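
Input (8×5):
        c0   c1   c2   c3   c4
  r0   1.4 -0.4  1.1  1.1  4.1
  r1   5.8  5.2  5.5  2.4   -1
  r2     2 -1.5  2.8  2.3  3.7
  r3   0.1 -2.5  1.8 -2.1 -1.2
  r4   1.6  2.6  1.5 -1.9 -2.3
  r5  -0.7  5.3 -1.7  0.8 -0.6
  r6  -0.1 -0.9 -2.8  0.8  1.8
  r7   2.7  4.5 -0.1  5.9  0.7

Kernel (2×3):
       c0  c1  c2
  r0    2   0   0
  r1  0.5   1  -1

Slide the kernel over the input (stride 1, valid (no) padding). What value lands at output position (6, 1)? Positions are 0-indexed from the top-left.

The receptive field on the input at this output position is [-0.9 -2.8 0.8 / 4.5 -0.1 5.9]. Elementwise product with the kernel and sum: -0.9·2 + 4.5·0.5 + -0.1·1 + 5.9·-1.

-5.55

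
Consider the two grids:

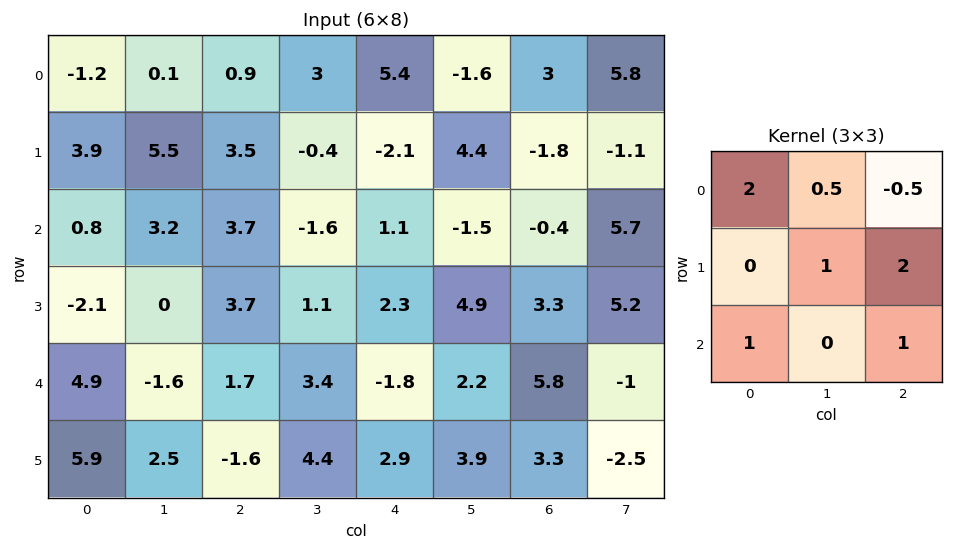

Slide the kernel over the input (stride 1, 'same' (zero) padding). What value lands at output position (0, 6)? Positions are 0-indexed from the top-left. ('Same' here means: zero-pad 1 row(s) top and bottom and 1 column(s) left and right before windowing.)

17.9

The receptive field on the zero-padded input at this output position is [0 0 0 / -1.6 3 5.8 / 4.4 -1.8 -1.1]. Elementwise product with the kernel and sum: 0·2 + 0·0.5 + 0·-0.5 + 3·1 + 5.8·2 + 4.4·1 + -1.1·1.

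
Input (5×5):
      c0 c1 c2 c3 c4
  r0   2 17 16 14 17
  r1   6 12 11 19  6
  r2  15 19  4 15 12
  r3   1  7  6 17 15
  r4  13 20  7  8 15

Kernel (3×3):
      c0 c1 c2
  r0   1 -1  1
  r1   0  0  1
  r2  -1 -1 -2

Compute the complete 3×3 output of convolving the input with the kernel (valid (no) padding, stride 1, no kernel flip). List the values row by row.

Output[0,0]: The receptive field on the input at this output position is [2 17 16 / 6 12 11 / 15 19 4]. Elementwise product with the kernel and sum: 2·1 + 17·-1 + 16·1 + 11·1 + 15·-1 + 19·-1 + 4·-2.

-30 -19 -18
-11 -12 -43
-41 4 -29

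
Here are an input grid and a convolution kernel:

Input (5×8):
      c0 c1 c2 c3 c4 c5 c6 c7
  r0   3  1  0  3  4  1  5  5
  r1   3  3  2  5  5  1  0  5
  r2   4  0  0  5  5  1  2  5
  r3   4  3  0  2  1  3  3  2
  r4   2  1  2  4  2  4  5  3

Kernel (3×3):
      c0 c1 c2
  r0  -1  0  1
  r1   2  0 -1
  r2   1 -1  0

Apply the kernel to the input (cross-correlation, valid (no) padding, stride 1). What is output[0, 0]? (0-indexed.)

5

The receptive field on the input at this output position is [3 1 0 / 3 3 2 / 4 0 0]. Elementwise product with the kernel and sum: 3·-1 + 0·1 + 3·2 + 2·-1 + 4·1 + 0·-1.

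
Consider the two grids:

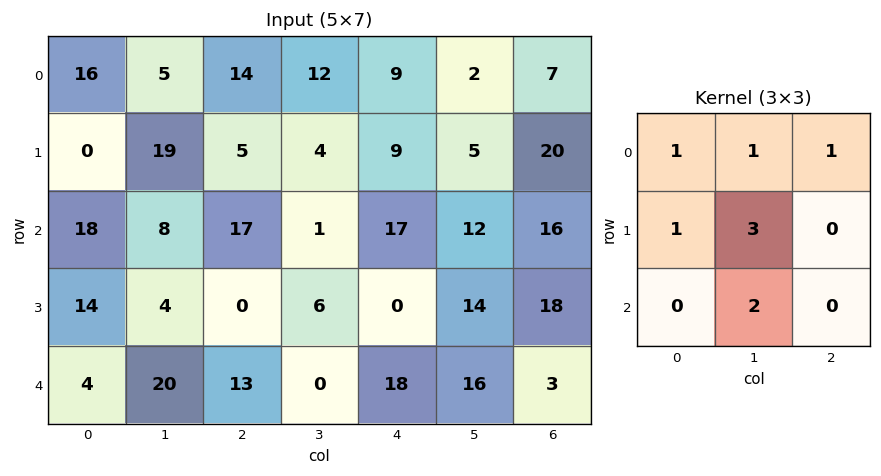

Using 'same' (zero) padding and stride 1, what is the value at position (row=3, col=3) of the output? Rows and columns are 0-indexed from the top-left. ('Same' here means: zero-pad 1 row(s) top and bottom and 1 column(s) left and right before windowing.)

The receptive field on the zero-padded input at this output position is [17 1 17 / 0 6 0 / 13 0 18]. Elementwise product with the kernel and sum: 17·1 + 1·1 + 17·1 + 0·1 + 6·3 + 0·2.

53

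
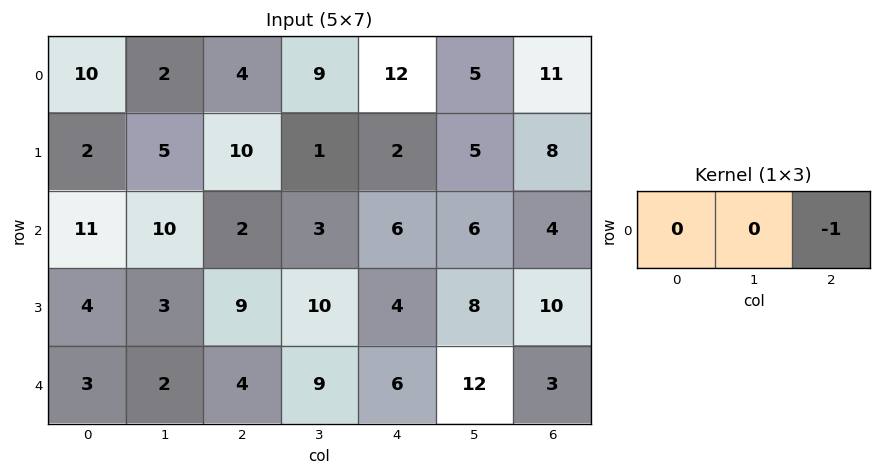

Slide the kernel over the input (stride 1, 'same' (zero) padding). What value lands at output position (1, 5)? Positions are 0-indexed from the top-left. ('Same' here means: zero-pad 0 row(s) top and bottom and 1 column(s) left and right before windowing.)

-8

The receptive field on the zero-padded input at this output position is [2 5 8]. Elementwise product with the kernel and sum: 8·-1.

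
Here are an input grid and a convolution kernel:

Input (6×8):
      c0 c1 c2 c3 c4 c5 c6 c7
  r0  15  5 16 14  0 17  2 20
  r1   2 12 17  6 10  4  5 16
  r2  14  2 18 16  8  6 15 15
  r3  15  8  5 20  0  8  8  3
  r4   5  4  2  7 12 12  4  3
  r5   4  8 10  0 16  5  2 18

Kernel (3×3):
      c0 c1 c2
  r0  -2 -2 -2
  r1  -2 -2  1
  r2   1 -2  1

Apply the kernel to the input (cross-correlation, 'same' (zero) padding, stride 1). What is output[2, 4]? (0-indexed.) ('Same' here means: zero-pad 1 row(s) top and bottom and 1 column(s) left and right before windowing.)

The receptive field on the zero-padded input at this output position is [6 10 4 / 16 8 6 / 20 0 8]. Elementwise product with the kernel and sum: 6·-2 + 10·-2 + 4·-2 + 16·-2 + 8·-2 + 6·1 + 20·1 + 0·-2 + 8·1.

-54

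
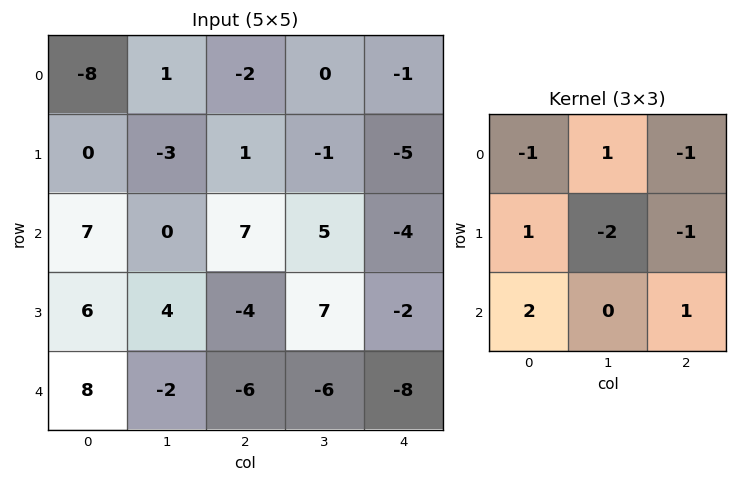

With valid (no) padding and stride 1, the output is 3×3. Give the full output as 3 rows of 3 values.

37 -2 21
4 1 -6
-2 -3 -34

Output[0,0]: The receptive field on the input at this output position is [-8 1 -2 / 0 -3 1 / 7 0 7]. Elementwise product with the kernel and sum: -8·-1 + 1·1 + -2·-1 + 0·1 + -3·-2 + 1·-1 + 7·2 + 7·1.
Output[0,1]: The receptive field on the input at this output position is [1 -2 0 / -3 1 -1 / 0 7 5]. Elementwise product with the kernel and sum: 1·-1 + -2·1 + 0·-1 + -3·1 + 1·-2 + -1·-1 + 0·2 + 5·1.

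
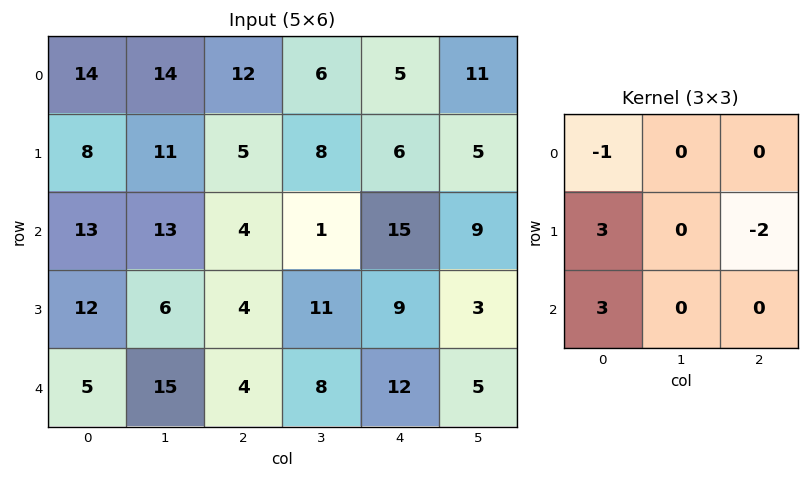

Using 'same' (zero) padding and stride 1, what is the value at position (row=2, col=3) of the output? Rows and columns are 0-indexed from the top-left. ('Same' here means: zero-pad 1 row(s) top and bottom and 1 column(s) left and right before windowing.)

The receptive field on the zero-padded input at this output position is [5 8 6 / 4 1 15 / 4 11 9]. Elementwise product with the kernel and sum: 5·-1 + 4·3 + 15·-2 + 4·3.

-11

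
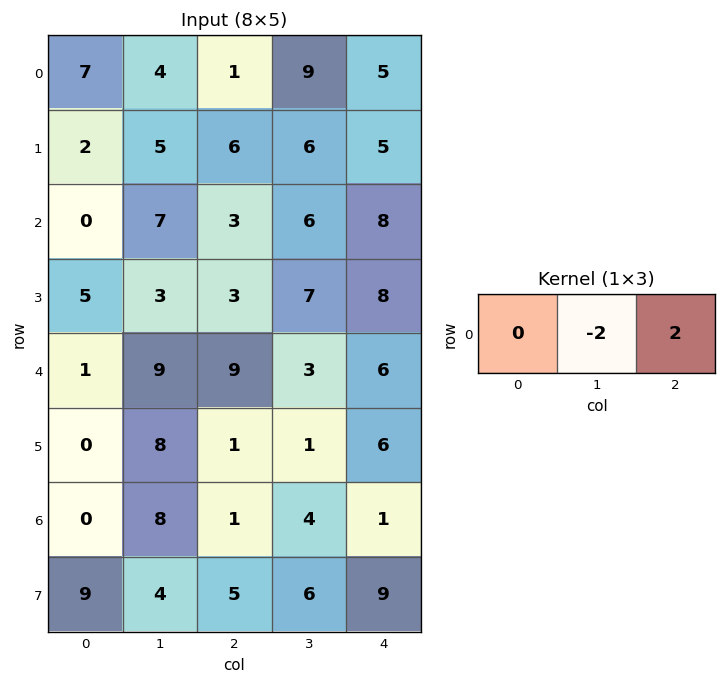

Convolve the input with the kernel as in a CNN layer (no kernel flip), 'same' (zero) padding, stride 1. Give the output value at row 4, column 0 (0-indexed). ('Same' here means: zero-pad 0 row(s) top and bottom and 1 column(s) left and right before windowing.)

16

The receptive field on the zero-padded input at this output position is [0 1 9]. Elementwise product with the kernel and sum: 1·-2 + 9·2.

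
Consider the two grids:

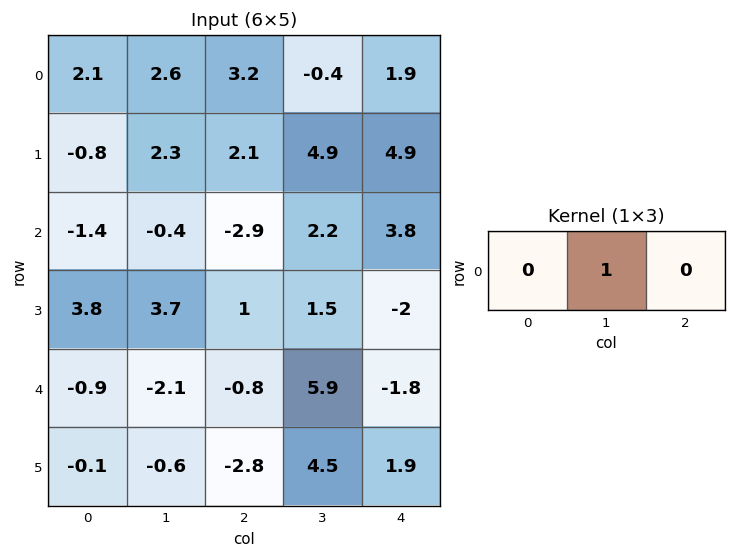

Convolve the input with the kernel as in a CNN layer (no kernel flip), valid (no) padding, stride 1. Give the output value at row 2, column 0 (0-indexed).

The receptive field on the input at this output position is [-1.4 -0.4 -2.9]. Elementwise product with the kernel and sum: -0.4·1.

-0.4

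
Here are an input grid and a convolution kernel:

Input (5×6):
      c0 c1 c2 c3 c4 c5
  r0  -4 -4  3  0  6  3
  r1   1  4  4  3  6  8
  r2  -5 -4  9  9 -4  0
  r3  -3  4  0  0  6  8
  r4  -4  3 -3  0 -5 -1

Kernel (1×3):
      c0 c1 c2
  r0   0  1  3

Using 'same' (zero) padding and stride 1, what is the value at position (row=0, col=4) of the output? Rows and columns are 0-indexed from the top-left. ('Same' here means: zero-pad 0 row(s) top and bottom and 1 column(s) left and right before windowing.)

15

The receptive field on the zero-padded input at this output position is [0 6 3]. Elementwise product with the kernel and sum: 6·1 + 3·3.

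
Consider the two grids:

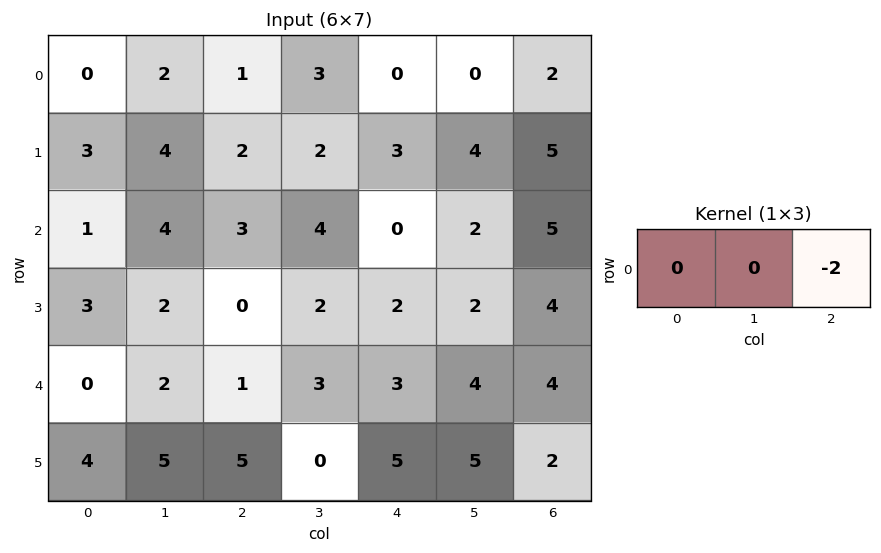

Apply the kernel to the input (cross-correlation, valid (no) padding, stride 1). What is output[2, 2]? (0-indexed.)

The receptive field on the input at this output position is [3 4 0]. Elementwise product with the kernel and sum: 0·-2.

0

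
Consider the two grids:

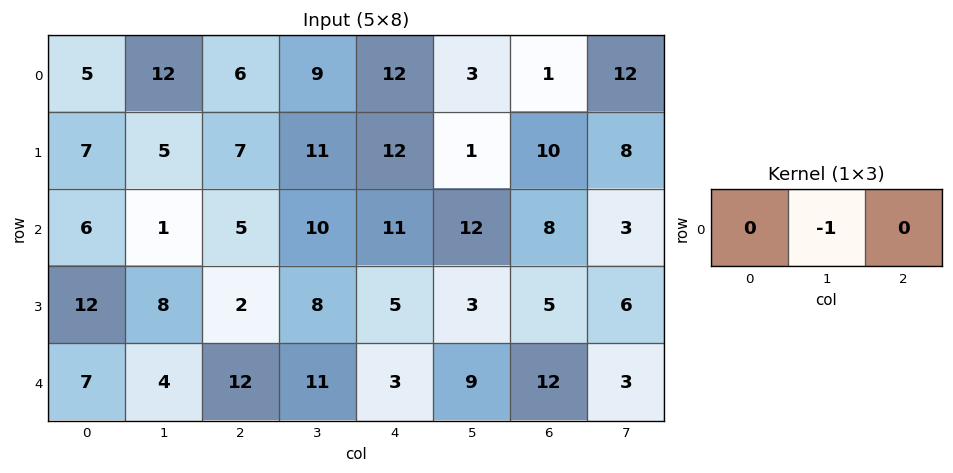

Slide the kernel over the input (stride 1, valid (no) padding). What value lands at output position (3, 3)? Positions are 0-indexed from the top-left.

-5

The receptive field on the input at this output position is [8 5 3]. Elementwise product with the kernel and sum: 5·-1.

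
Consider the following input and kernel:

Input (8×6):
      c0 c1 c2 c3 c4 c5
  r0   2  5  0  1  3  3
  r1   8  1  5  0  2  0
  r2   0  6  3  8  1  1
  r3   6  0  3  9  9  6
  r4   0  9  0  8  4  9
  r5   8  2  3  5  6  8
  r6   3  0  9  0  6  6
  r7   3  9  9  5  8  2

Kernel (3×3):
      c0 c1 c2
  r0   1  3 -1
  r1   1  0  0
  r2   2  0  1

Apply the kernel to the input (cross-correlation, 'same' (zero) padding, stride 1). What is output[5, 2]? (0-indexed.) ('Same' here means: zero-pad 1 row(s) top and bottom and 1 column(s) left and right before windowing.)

The receptive field on the zero-padded input at this output position is [9 0 8 / 2 3 5 / 0 9 0]. Elementwise product with the kernel and sum: 9·1 + 0·3 + 8·-1 + 2·1 + 0·2 + 0·1.

3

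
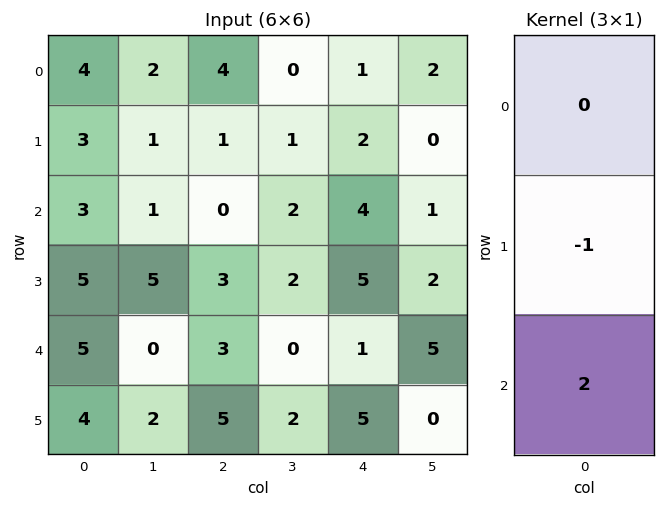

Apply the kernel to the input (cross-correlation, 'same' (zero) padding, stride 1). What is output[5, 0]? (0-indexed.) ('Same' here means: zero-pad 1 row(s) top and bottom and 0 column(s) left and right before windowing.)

The receptive field on the zero-padded input at this output position is [5 / 4 / 0]. Elementwise product with the kernel and sum: 4·-1 + 0·2.

-4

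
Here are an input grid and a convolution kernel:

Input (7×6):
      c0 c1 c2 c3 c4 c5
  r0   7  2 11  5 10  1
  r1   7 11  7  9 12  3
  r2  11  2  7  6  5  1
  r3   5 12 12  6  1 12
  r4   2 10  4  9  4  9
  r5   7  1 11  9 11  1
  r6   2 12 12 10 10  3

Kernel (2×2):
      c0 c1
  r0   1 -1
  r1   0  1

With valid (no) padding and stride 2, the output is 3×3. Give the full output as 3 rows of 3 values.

16 15 12
21 7 16
-7 4 -4

Output[0,0]: The receptive field on the input at this output position is [7 2 / 7 11]. Elementwise product with the kernel and sum: 7·1 + 2·-1 + 11·1.
Output[0,1]: The receptive field on the input at this output position is [11 5 / 7 9]. Elementwise product with the kernel and sum: 11·1 + 5·-1 + 9·1.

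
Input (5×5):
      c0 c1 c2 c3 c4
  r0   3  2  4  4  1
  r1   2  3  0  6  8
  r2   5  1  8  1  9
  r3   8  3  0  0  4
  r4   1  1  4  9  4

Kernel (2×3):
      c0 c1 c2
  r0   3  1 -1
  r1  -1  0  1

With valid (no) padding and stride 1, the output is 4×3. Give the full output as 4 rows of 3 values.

5 9 23
12 3 -1
0 7 20
30 17 -4

Output[0,0]: The receptive field on the input at this output position is [3 2 4 / 2 3 0]. Elementwise product with the kernel and sum: 3·3 + 2·1 + 4·-1 + 2·-1 + 0·1.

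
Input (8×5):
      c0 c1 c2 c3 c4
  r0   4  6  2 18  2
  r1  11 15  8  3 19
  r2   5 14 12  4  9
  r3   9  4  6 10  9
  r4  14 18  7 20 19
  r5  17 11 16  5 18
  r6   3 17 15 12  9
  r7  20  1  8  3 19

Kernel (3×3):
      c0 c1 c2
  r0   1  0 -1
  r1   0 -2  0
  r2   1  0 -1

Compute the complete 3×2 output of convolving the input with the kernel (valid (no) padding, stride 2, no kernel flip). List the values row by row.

Output[0,0]: The receptive field on the input at this output position is [4 6 2 / 11 15 8 / 5 14 12]. Elementwise product with the kernel and sum: 4·1 + 2·-1 + 15·-2 + 5·1 + 12·-1.
Output[0,1]: The receptive field on the input at this output position is [2 18 2 / 8 3 19 / 12 4 9]. Elementwise product with the kernel and sum: 2·1 + 2·-1 + 3·-2 + 12·1 + 9·-1.

-35 -3
-8 -29
-27 -16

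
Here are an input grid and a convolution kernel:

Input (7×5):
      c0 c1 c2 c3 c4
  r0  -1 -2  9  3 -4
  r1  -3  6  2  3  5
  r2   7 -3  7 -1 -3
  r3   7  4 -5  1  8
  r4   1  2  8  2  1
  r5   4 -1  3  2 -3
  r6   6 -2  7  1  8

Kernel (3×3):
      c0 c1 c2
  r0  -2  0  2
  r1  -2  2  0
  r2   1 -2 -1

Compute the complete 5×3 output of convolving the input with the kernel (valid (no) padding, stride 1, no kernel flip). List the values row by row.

Output[0,0]: The receptive field on the input at this output position is [-1 -2 9 / -3 6 2 / 7 -3 7]. Elementwise product with the kernel and sum: -1·-2 + 9·2 + -3·-2 + 6·2 + 7·1 + -3·-2 + 7·-1.
Output[0,1]: The receptive field on the input at this output position is [-2 9 3 / 6 2 3 / -3 7 -1]. Elementwise product with the kernel and sum: -2·-2 + 3·2 + 6·-2 + 2·2 + -3·1 + 7·-2 + -1·-1.

44 -14 -12
-6 27 -25
-17 -30 -5
-19 -3 16
7 -9 -19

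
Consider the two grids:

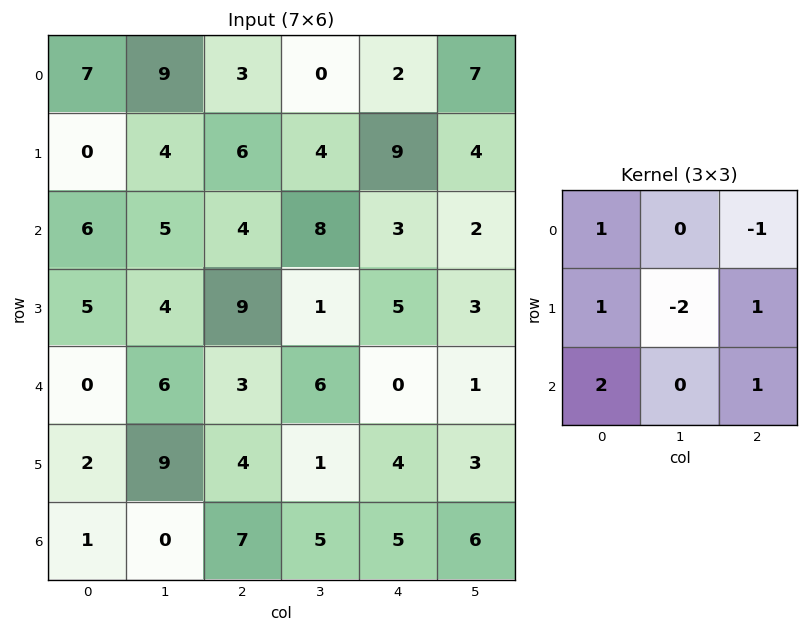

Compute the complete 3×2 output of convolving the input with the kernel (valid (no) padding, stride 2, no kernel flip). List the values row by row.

18 19
11 19
-6 28

Output[0,0]: The receptive field on the input at this output position is [7 9 3 / 0 4 6 / 6 5 4]. Elementwise product with the kernel and sum: 7·1 + 3·-1 + 0·1 + 4·-2 + 6·1 + 6·2 + 4·1.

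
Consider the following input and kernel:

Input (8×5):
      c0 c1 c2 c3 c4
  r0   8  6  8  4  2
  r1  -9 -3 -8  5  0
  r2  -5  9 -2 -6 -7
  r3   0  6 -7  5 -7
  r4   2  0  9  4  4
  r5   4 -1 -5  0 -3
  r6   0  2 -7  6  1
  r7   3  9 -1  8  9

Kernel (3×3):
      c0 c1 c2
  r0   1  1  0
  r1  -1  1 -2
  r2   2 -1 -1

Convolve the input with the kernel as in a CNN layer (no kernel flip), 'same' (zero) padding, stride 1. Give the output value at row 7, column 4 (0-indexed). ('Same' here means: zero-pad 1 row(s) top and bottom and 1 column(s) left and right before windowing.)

The receptive field on the zero-padded input at this output position is [6 1 0 / 8 9 0 / 0 0 0]. Elementwise product with the kernel and sum: 6·1 + 1·1 + 8·-1 + 9·1 + 0·-2 + 0·2 + 0·-1 + 0·-1.

8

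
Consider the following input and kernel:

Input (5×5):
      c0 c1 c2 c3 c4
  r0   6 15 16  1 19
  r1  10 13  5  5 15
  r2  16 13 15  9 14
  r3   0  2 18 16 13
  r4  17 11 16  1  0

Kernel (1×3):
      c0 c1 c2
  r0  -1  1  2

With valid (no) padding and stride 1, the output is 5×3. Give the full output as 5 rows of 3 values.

Output[0,0]: The receptive field on the input at this output position is [6 15 16]. Elementwise product with the kernel and sum: 6·-1 + 15·1 + 16·2.

41 3 23
13 2 30
27 20 22
38 48 24
26 7 -15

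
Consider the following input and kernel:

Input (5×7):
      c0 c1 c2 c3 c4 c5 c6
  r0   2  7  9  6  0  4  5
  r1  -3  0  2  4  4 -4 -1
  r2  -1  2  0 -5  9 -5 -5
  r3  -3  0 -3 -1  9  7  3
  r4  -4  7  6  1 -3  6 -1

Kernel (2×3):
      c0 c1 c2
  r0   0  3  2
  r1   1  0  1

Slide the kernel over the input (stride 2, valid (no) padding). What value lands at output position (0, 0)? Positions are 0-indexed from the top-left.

38

The receptive field on the input at this output position is [2 7 9 / -3 0 2]. Elementwise product with the kernel and sum: 7·3 + 9·2 + -3·1 + 2·1.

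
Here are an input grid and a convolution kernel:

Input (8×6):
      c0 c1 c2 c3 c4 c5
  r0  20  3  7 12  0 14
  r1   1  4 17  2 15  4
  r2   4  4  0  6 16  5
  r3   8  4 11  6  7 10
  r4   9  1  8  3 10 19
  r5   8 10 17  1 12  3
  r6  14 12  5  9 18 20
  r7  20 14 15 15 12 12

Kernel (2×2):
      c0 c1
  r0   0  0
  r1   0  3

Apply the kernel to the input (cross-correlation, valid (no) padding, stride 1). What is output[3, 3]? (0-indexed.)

The receptive field on the input at this output position is [6 7 / 3 10]. Elementwise product with the kernel and sum: 10·3.

30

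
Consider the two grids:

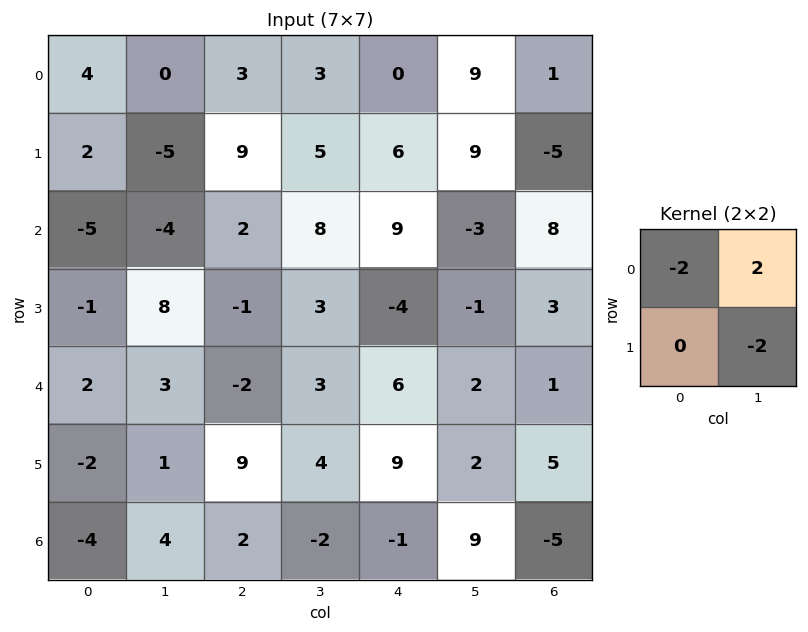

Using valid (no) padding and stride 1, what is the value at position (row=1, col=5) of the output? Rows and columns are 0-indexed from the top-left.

-44

The receptive field on the input at this output position is [9 -5 / -3 8]. Elementwise product with the kernel and sum: 9·-2 + -5·2 + 8·-2.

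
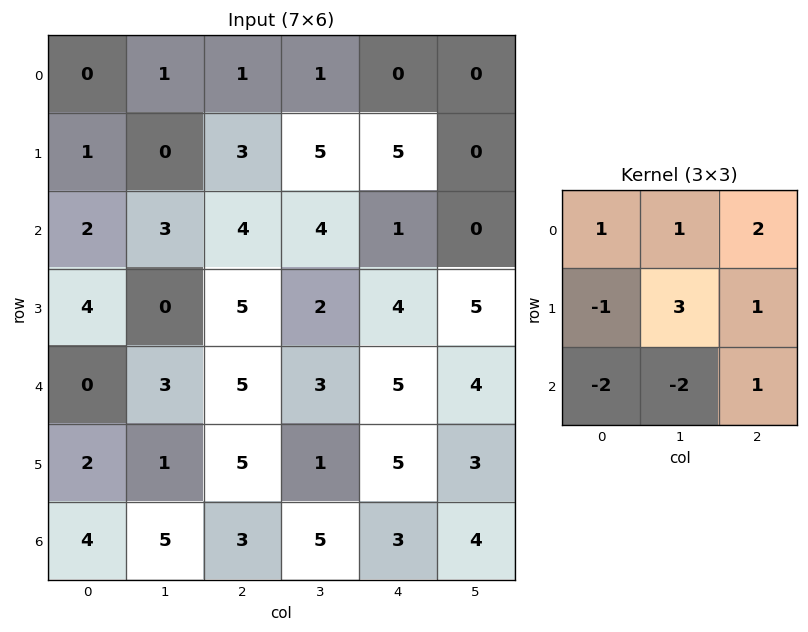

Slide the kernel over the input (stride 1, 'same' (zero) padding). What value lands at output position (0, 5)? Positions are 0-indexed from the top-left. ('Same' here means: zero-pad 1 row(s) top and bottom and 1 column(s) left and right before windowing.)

-10

The receptive field on the zero-padded input at this output position is [0 0 0 / 0 0 0 / 5 0 0]. Elementwise product with the kernel and sum: 0·1 + 0·1 + 0·2 + 0·-1 + 0·3 + 0·1 + 5·-2 + 0·-2 + 0·1.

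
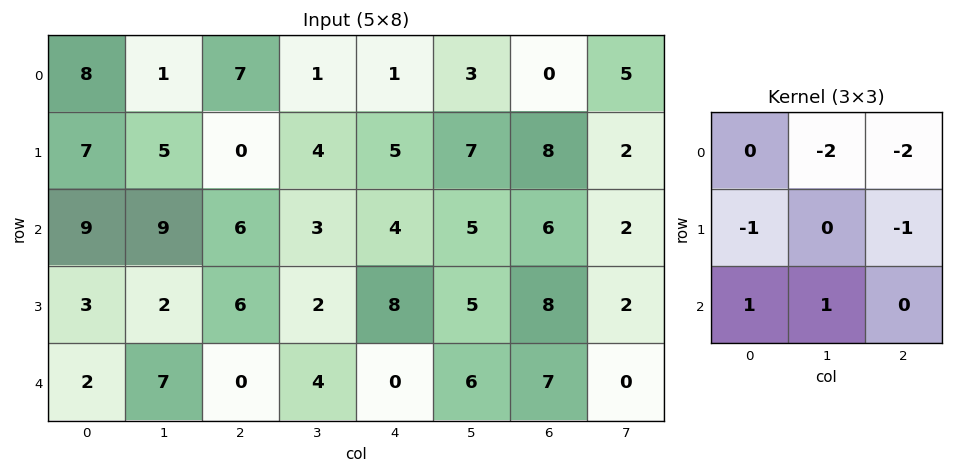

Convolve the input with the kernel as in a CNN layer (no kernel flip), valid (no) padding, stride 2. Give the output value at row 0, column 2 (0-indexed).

The receptive field on the input at this output position is [1 3 0 / 5 7 8 / 4 5 6]. Elementwise product with the kernel and sum: 3·-2 + 0·-2 + 5·-1 + 8·-1 + 4·1 + 5·1.

-10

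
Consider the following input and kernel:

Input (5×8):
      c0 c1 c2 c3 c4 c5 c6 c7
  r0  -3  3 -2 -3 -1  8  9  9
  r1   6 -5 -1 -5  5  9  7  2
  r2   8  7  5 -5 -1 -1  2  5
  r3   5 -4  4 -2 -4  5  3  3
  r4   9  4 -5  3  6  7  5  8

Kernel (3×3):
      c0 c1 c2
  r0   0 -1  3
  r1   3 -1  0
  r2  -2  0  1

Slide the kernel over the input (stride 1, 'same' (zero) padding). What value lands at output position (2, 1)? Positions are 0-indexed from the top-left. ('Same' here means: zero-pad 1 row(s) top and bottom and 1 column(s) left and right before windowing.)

13

The receptive field on the zero-padded input at this output position is [6 -5 -1 / 8 7 5 / 5 -4 4]. Elementwise product with the kernel and sum: -5·-1 + -1·3 + 8·3 + 7·-1 + 5·-2 + 4·1.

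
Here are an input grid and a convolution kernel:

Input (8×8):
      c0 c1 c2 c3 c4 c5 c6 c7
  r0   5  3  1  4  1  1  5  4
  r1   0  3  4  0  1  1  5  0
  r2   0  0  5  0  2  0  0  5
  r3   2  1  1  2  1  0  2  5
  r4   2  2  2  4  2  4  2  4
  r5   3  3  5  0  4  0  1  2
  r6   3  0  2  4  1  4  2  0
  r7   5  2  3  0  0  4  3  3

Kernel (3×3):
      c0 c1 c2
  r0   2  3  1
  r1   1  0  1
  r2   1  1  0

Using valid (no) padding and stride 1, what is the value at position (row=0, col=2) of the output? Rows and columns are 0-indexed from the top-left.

25

The receptive field on the input at this output position is [1 4 1 / 4 0 1 / 5 0 2]. Elementwise product with the kernel and sum: 1·2 + 4·3 + 1·1 + 4·1 + 1·1 + 5·1 + 0·1.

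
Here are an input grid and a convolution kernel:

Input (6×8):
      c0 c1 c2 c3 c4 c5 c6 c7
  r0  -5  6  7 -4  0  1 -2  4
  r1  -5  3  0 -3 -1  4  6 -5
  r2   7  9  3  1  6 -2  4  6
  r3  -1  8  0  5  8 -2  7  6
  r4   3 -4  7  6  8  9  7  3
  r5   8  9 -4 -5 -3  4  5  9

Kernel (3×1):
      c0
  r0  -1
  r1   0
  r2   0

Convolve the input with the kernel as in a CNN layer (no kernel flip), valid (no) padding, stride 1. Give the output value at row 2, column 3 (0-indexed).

-1

The receptive field on the input at this output position is [1 / 5 / 6]. Elementwise product with the kernel and sum: 1·-1.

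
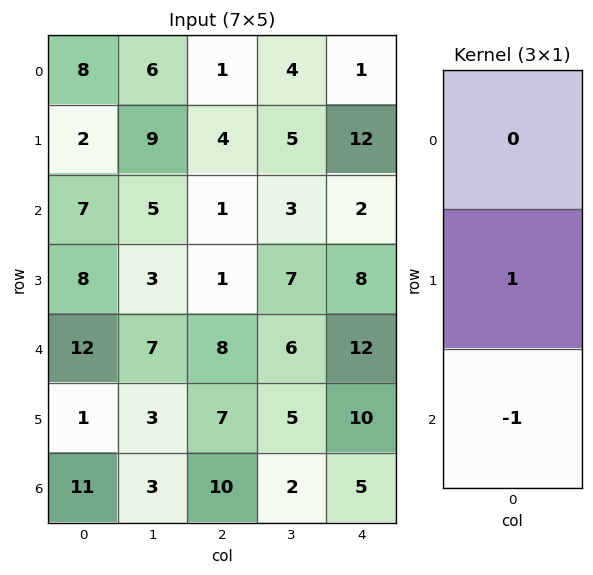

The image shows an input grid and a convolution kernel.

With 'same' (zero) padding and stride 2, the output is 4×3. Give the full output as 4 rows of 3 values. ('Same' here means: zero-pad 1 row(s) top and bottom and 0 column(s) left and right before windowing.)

Output[0,0]: The receptive field on the zero-padded input at this output position is [0 / 8 / 2]. Elementwise product with the kernel and sum: 8·1 + 2·-1.
Output[0,1]: The receptive field on the zero-padded input at this output position is [0 / 1 / 4]. Elementwise product with the kernel and sum: 1·1 + 4·-1.

6 -3 -11
-1 0 -6
11 1 2
11 10 5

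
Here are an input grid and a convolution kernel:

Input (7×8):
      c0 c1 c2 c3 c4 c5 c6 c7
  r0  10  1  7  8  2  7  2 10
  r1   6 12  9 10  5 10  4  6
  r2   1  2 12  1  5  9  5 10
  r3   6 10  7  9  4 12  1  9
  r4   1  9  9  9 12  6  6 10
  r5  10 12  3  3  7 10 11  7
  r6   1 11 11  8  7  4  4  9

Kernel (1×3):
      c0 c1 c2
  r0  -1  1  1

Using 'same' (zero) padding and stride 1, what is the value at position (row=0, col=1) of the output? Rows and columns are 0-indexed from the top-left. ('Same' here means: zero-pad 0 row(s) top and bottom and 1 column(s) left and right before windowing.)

-2

The receptive field on the zero-padded input at this output position is [10 1 7]. Elementwise product with the kernel and sum: 10·-1 + 1·1 + 7·1.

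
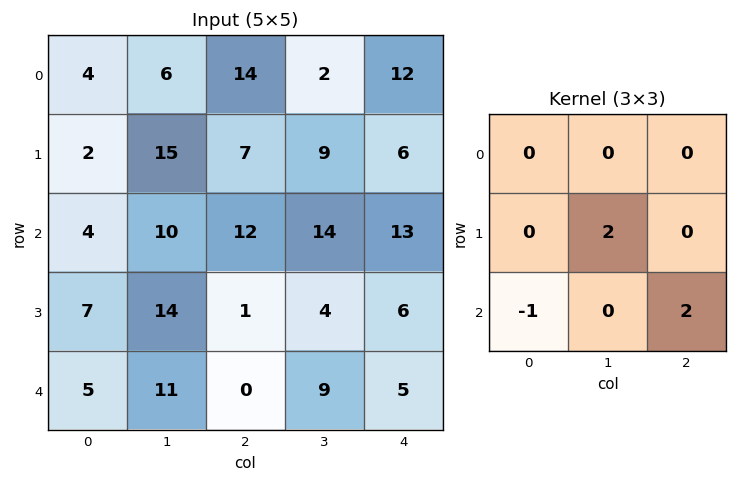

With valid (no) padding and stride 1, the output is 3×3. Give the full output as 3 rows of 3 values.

Output[0,0]: The receptive field on the input at this output position is [4 6 14 / 2 15 7 / 4 10 12]. Elementwise product with the kernel and sum: 15·2 + 4·-1 + 12·2.

50 32 32
15 18 39
23 9 18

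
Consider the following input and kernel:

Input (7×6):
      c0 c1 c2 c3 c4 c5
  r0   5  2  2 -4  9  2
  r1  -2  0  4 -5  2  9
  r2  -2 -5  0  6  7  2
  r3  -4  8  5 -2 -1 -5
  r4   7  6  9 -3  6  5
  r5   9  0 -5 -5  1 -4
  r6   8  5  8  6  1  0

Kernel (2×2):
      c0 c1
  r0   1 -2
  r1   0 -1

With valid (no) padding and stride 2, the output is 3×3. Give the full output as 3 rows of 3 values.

Output[0,0]: The receptive field on the input at this output position is [5 2 / -2 0]. Elementwise product with the kernel and sum: 5·1 + 2·-2 + 0·-1.
Output[0,1]: The receptive field on the input at this output position is [2 -4 / 4 -5]. Elementwise product with the kernel and sum: 2·1 + -4·-2 + -5·-1.

1 15 -4
0 -10 8
-5 20 0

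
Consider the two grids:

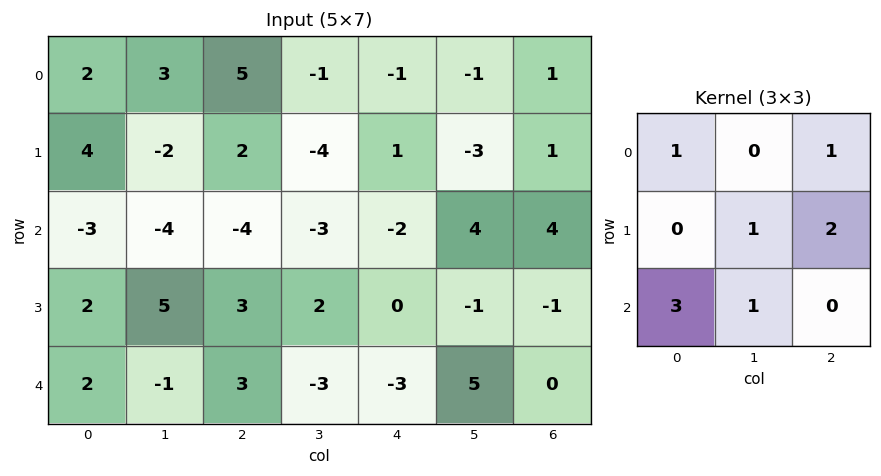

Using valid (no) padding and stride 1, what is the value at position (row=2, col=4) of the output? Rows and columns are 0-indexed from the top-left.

The receptive field on the input at this output position is [-2 4 4 / 0 -1 -1 / -3 5 0]. Elementwise product with the kernel and sum: -2·1 + 4·1 + -1·1 + -1·2 + -3·3 + 5·1.

-5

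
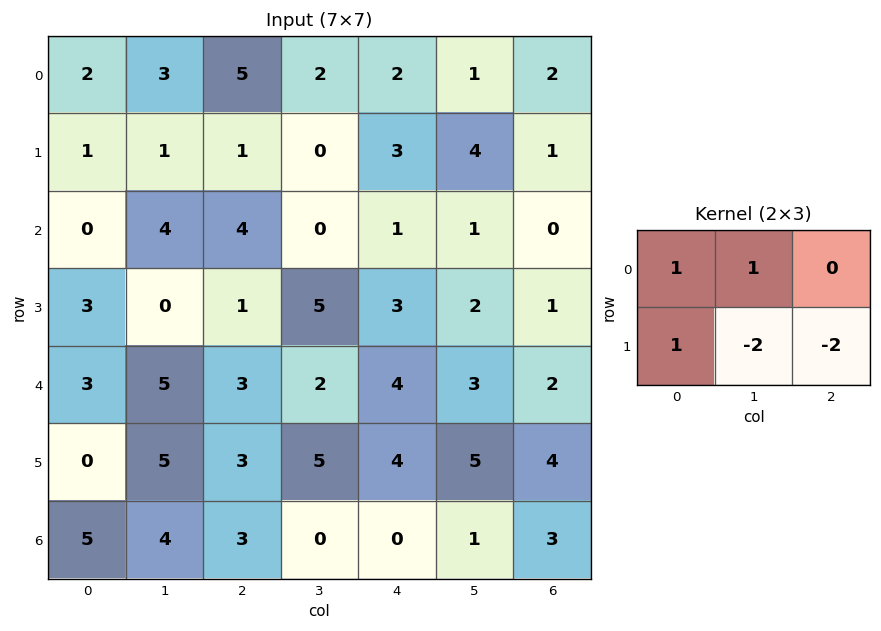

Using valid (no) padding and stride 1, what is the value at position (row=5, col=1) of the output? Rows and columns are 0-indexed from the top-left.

6

The receptive field on the input at this output position is [5 3 5 / 4 3 0]. Elementwise product with the kernel and sum: 5·1 + 3·1 + 4·1 + 3·-2 + 0·-2.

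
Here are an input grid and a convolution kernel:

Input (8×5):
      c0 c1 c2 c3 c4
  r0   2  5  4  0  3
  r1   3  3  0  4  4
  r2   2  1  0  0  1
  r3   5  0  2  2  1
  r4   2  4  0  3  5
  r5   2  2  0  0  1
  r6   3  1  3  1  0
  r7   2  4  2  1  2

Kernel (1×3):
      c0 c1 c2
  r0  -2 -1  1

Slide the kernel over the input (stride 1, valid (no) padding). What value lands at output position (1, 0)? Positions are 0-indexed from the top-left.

The receptive field on the input at this output position is [3 3 0]. Elementwise product with the kernel and sum: 3·-2 + 3·-1 + 0·1.

-9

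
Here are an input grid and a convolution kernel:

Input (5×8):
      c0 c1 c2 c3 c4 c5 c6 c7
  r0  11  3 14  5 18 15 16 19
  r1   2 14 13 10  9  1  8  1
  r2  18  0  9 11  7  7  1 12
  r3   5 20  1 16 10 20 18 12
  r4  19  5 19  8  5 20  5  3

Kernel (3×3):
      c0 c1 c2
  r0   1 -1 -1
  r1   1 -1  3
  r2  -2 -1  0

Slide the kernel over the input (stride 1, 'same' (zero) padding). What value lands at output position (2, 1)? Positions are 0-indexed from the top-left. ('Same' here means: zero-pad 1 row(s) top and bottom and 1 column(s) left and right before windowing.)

-10

The receptive field on the zero-padded input at this output position is [2 14 13 / 18 0 9 / 5 20 1]. Elementwise product with the kernel and sum: 2·1 + 14·-1 + 13·-1 + 18·1 + 0·-1 + 9·3 + 5·-2 + 20·-1.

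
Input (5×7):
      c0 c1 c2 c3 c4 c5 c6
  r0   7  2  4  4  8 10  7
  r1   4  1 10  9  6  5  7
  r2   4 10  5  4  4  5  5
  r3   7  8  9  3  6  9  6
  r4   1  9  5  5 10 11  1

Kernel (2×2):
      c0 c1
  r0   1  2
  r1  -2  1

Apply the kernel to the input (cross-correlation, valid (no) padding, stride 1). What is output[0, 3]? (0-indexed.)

8

The receptive field on the input at this output position is [4 8 / 9 6]. Elementwise product with the kernel and sum: 4·1 + 8·2 + 9·-2 + 6·1.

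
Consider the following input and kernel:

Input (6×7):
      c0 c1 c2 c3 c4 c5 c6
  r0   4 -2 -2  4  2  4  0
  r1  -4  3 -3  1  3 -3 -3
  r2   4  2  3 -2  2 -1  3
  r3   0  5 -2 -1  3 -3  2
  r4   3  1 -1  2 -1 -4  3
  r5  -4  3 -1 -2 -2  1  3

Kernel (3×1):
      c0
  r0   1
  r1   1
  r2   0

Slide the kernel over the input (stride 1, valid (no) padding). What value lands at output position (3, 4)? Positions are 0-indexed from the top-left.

The receptive field on the input at this output position is [3 / -1 / -2]. Elementwise product with the kernel and sum: 3·1 + -1·1.

2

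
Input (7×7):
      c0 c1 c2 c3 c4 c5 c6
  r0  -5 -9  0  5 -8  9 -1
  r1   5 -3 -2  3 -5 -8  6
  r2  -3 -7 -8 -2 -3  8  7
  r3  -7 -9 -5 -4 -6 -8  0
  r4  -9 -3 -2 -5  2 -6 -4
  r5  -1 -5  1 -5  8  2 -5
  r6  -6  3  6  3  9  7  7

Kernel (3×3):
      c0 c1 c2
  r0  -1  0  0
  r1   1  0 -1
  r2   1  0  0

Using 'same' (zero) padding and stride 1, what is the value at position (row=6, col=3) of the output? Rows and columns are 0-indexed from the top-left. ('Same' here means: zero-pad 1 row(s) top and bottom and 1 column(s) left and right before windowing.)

-4

The receptive field on the zero-padded input at this output position is [1 -5 8 / 6 3 9 / 0 0 0]. Elementwise product with the kernel and sum: 1·-1 + 6·1 + 9·-1 + 0·1.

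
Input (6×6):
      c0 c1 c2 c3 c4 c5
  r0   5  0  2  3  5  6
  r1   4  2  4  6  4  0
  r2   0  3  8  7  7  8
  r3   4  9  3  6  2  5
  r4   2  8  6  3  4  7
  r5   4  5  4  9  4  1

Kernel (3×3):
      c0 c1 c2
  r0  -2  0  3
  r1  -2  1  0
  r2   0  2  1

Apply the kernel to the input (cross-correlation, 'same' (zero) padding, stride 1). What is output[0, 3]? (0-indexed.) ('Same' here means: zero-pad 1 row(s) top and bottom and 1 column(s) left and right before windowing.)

The receptive field on the zero-padded input at this output position is [0 0 0 / 2 3 5 / 4 6 4]. Elementwise product with the kernel and sum: 0·-2 + 0·3 + 2·-2 + 3·1 + 6·2 + 4·1.

15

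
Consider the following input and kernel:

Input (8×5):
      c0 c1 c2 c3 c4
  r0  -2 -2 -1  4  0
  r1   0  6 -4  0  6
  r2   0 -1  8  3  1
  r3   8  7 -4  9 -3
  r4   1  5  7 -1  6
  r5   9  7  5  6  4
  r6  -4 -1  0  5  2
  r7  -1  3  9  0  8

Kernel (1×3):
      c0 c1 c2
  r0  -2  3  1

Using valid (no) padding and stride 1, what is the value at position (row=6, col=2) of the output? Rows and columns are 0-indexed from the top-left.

The receptive field on the input at this output position is [0 5 2]. Elementwise product with the kernel and sum: 0·-2 + 5·3 + 2·1.

17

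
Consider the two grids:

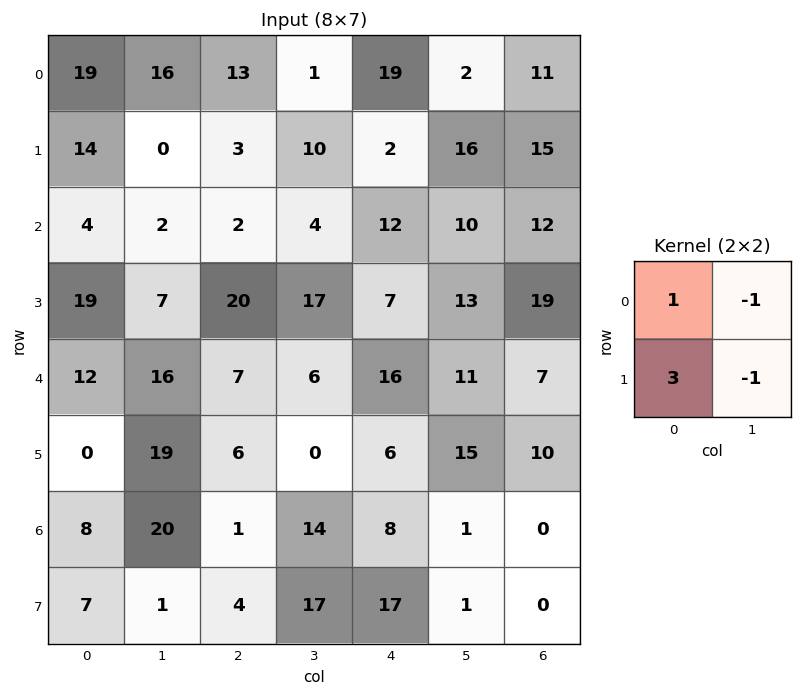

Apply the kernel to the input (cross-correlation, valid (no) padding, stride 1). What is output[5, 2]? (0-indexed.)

-5

The receptive field on the input at this output position is [6 0 / 1 14]. Elementwise product with the kernel and sum: 6·1 + 0·-1 + 1·3 + 14·-1.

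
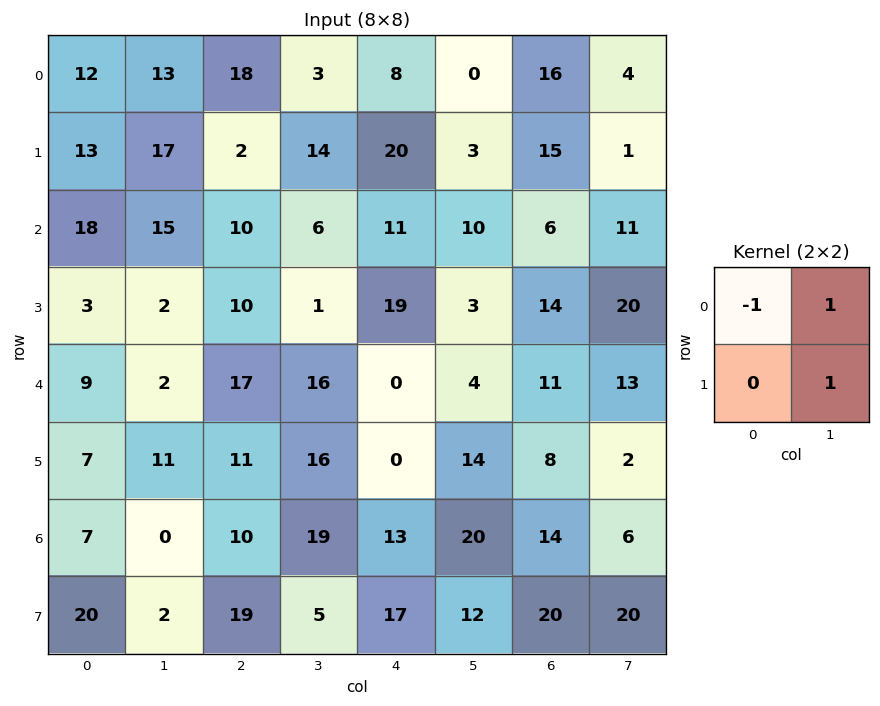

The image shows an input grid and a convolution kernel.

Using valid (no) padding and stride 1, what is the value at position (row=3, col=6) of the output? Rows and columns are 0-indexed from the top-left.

19

The receptive field on the input at this output position is [14 20 / 11 13]. Elementwise product with the kernel and sum: 14·-1 + 20·1 + 13·1.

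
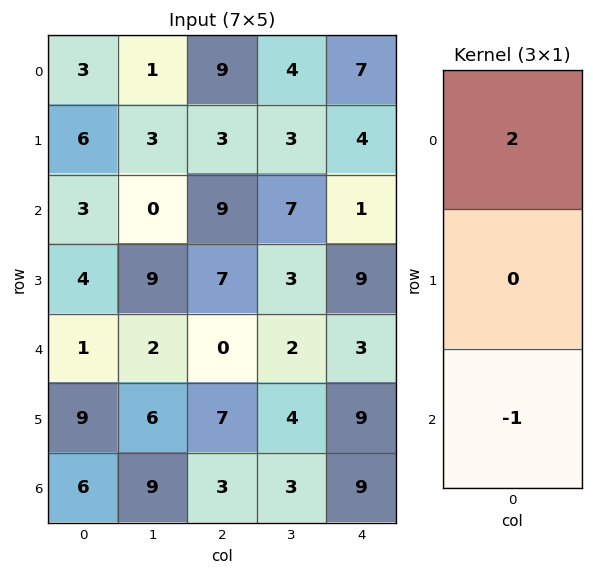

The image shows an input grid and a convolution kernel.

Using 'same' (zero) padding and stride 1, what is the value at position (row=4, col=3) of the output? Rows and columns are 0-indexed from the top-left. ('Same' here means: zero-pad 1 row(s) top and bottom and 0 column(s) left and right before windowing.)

2

The receptive field on the zero-padded input at this output position is [3 / 2 / 4]. Elementwise product with the kernel and sum: 3·2 + 4·-1.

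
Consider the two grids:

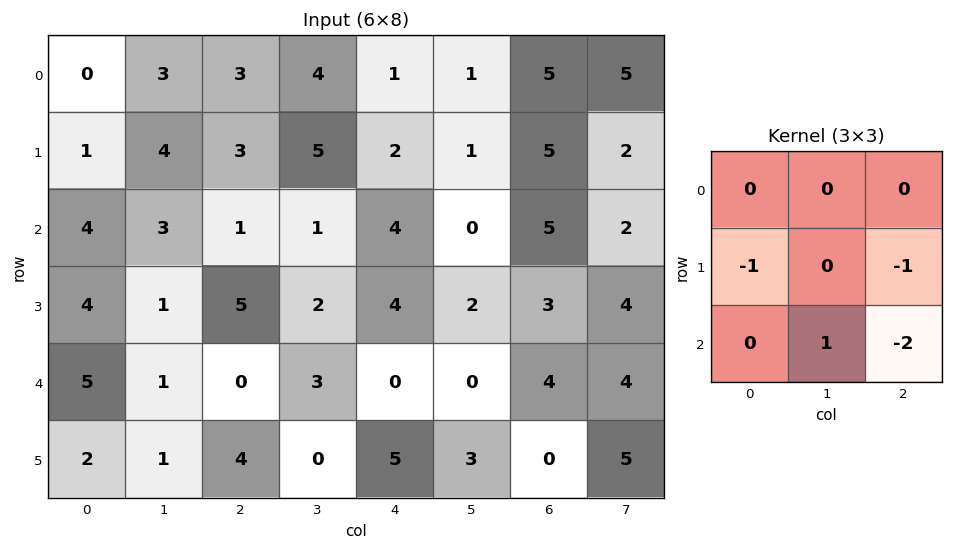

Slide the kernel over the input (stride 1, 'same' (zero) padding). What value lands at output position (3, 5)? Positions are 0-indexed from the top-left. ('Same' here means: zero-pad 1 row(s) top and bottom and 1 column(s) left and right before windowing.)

The receptive field on the zero-padded input at this output position is [4 0 5 / 4 2 3 / 0 0 4]. Elementwise product with the kernel and sum: 4·-1 + 3·-1 + 0·1 + 4·-2.

-15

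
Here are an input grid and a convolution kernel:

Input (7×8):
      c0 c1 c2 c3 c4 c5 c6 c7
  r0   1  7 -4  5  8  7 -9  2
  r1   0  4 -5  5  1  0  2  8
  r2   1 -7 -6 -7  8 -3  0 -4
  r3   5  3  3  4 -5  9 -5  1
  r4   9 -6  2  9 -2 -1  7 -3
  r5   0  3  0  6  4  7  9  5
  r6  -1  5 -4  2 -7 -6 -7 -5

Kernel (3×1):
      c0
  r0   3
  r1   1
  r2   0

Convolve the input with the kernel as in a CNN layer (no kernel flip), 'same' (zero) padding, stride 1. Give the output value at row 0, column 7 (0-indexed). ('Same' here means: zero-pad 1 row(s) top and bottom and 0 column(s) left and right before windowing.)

The receptive field on the zero-padded input at this output position is [0 / 2 / 8]. Elementwise product with the kernel and sum: 0·3 + 2·1.

2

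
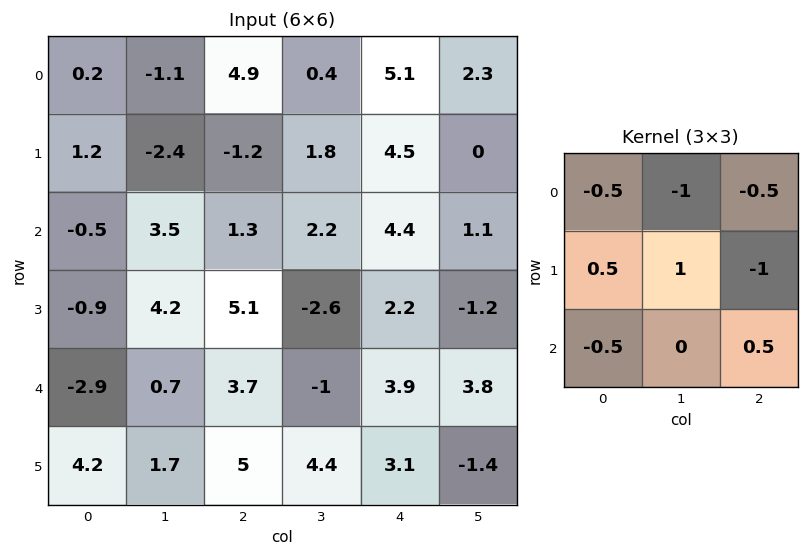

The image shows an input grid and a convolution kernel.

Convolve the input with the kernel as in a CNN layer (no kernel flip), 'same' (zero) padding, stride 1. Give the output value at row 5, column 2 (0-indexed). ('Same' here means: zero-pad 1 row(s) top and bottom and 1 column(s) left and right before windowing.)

-2.1

The receptive field on the zero-padded input at this output position is [0.7 3.7 -1 / 1.7 5 4.4 / 0 0 0]. Elementwise product with the kernel and sum: 0.7·-0.5 + 3.7·-1 + -1·-0.5 + 1.7·0.5 + 5·1 + 4.4·-1 + 0·-0.5 + 0·0.5.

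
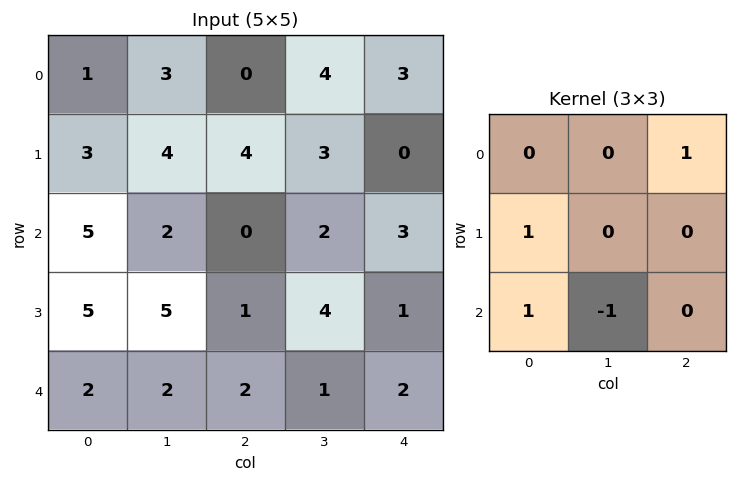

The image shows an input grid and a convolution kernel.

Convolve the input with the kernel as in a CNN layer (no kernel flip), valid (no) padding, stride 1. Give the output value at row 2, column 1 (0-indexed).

7

The receptive field on the input at this output position is [2 0 2 / 5 1 4 / 2 2 1]. Elementwise product with the kernel and sum: 2·1 + 5·1 + 2·1 + 2·-1.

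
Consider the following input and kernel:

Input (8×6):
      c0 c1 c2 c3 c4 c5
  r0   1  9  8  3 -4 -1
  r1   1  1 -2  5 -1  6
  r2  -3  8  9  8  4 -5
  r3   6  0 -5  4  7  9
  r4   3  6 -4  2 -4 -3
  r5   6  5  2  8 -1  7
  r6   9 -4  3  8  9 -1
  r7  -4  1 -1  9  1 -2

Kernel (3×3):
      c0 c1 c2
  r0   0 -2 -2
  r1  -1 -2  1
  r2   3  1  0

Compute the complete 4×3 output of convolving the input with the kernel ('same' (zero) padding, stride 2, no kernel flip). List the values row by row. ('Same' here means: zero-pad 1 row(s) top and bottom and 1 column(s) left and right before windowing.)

8 -21 18
16 -29 -12
-6 23 -6
-48 -12 -11

Output[0,0]: The receptive field on the zero-padded input at this output position is [0 0 0 / 0 1 9 / 0 1 1]. Elementwise product with the kernel and sum: 0·-2 + 0·-2 + 0·-1 + 1·-2 + 9·1 + 0·3 + 1·1.
Output[0,1]: The receptive field on the zero-padded input at this output position is [0 0 0 / 9 8 3 / 1 -2 5]. Elementwise product with the kernel and sum: 0·-2 + 0·-2 + 9·-1 + 8·-2 + 3·1 + 1·3 + -2·1.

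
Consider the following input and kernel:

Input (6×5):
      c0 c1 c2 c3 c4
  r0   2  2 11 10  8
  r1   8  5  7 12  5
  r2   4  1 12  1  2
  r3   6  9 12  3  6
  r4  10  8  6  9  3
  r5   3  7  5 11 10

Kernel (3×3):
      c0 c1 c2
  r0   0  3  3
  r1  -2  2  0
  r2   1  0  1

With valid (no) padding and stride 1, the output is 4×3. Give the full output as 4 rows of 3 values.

49 69 78
48 91 47
61 62 0
67 59 48

Output[0,0]: The receptive field on the input at this output position is [2 2 11 / 8 5 7 / 4 1 12]. Elementwise product with the kernel and sum: 2·3 + 11·3 + 8·-2 + 5·2 + 4·1 + 12·1.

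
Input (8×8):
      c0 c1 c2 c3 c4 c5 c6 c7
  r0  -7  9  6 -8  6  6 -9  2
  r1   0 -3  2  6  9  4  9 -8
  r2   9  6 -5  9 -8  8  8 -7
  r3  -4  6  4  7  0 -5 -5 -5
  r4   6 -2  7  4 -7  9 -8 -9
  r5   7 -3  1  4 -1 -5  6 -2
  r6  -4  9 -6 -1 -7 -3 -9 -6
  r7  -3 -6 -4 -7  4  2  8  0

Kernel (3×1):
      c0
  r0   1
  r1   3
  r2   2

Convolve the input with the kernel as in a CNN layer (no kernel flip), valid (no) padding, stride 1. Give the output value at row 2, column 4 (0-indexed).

-22

The receptive field on the input at this output position is [-8 / 0 / -7]. Elementwise product with the kernel and sum: -8·1 + 0·3 + -7·2.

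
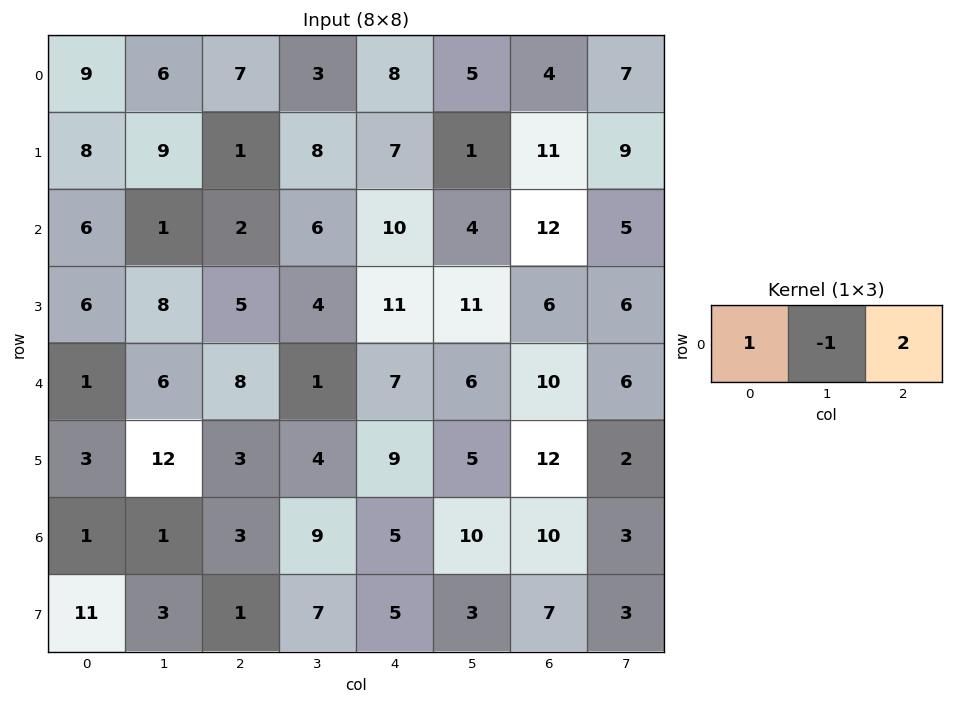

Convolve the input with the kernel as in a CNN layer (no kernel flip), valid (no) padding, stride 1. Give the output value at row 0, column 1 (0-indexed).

The receptive field on the input at this output position is [6 7 3]. Elementwise product with the kernel and sum: 6·1 + 7·-1 + 3·2.

5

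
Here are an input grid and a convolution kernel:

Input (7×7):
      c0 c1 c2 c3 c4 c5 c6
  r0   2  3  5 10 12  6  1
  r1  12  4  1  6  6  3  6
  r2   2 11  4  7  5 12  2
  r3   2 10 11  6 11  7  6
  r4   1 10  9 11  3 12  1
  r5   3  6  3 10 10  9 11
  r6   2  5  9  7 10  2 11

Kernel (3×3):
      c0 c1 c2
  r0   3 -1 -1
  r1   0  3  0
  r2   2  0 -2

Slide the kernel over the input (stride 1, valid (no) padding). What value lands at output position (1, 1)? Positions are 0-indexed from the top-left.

25

The receptive field on the input at this output position is [4 1 6 / 11 4 7 / 10 11 6]. Elementwise product with the kernel and sum: 4·3 + 1·-1 + 6·-1 + 4·3 + 10·2 + 6·-2.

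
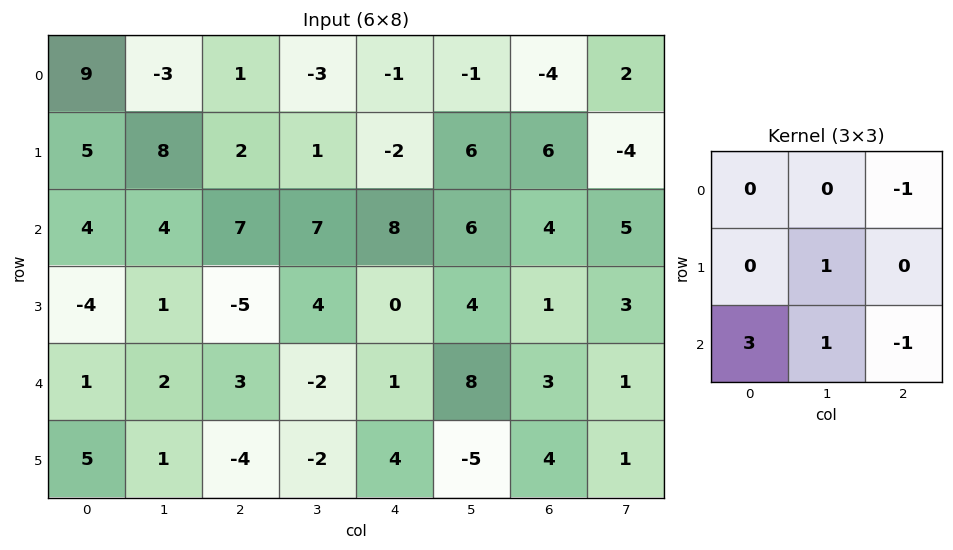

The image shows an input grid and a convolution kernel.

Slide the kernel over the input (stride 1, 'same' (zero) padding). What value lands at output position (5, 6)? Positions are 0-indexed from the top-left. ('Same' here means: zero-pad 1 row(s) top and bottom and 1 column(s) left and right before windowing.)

The receptive field on the zero-padded input at this output position is [8 3 1 / -5 4 1 / 0 0 0]. Elementwise product with the kernel and sum: 1·-1 + 4·1 + 0·3 + 0·1 + 0·-1.

3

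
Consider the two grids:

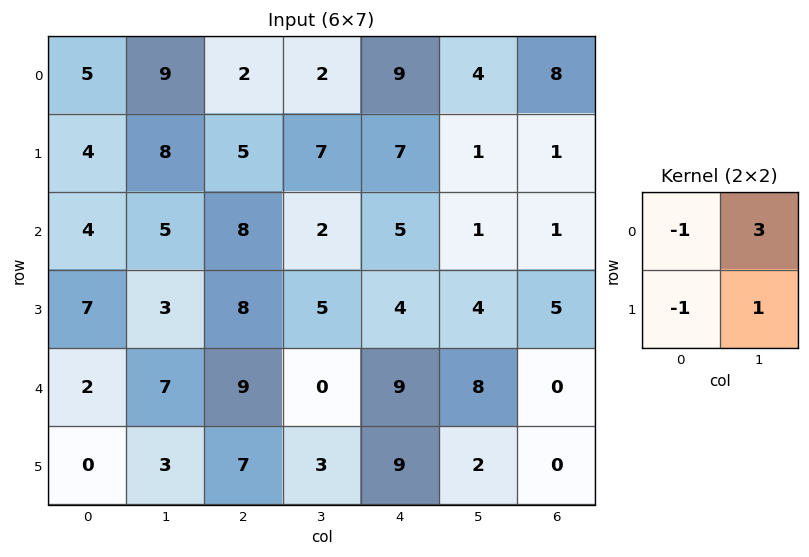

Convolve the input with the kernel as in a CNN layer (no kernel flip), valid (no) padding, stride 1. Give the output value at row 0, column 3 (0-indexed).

The receptive field on the input at this output position is [2 9 / 7 7]. Elementwise product with the kernel and sum: 2·-1 + 9·3 + 7·-1 + 7·1.

25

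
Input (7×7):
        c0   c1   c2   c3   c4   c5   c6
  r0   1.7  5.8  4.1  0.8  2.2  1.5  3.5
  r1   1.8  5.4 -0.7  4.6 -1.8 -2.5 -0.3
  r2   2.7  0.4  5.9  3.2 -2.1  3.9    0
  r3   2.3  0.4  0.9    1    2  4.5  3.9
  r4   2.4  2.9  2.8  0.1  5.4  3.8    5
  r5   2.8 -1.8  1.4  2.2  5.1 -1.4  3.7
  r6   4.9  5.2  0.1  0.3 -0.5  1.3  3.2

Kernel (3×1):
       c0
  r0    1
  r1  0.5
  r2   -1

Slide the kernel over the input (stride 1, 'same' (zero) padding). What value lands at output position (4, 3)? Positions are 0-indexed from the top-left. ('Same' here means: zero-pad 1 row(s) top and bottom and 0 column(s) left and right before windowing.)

-1.15

The receptive field on the zero-padded input at this output position is [1 / 0.1 / 2.2]. Elementwise product with the kernel and sum: 1·1 + 0.1·0.5 + 2.2·-1.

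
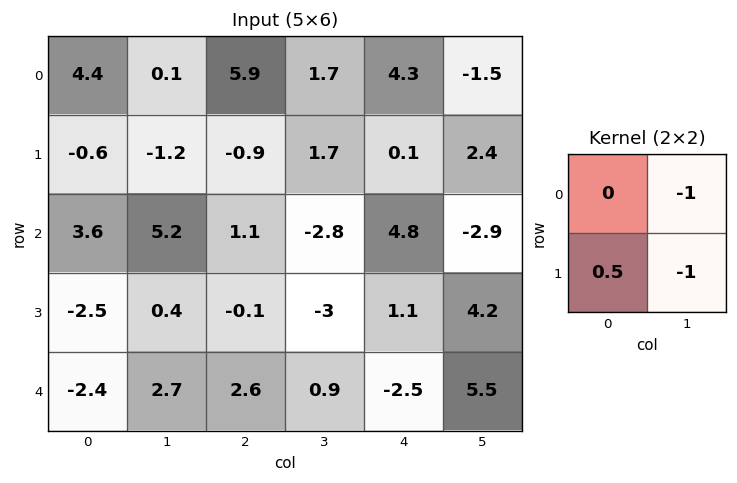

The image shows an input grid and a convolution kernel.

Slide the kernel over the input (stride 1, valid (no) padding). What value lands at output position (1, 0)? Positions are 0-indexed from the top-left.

The receptive field on the input at this output position is [-0.6 -1.2 / 3.6 5.2]. Elementwise product with the kernel and sum: -1.2·-1 + 3.6·0.5 + 5.2·-1.

-2.2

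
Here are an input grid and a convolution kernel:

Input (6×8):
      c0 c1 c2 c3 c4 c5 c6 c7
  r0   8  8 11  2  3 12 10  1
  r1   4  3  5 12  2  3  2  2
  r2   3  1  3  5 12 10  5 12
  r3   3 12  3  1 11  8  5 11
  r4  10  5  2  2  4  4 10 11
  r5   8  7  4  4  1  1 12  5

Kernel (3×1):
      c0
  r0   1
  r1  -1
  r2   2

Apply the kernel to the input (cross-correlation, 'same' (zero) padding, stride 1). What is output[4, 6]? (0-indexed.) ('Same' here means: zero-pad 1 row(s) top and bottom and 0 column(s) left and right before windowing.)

19

The receptive field on the zero-padded input at this output position is [5 / 10 / 12]. Elementwise product with the kernel and sum: 5·1 + 10·-1 + 12·2.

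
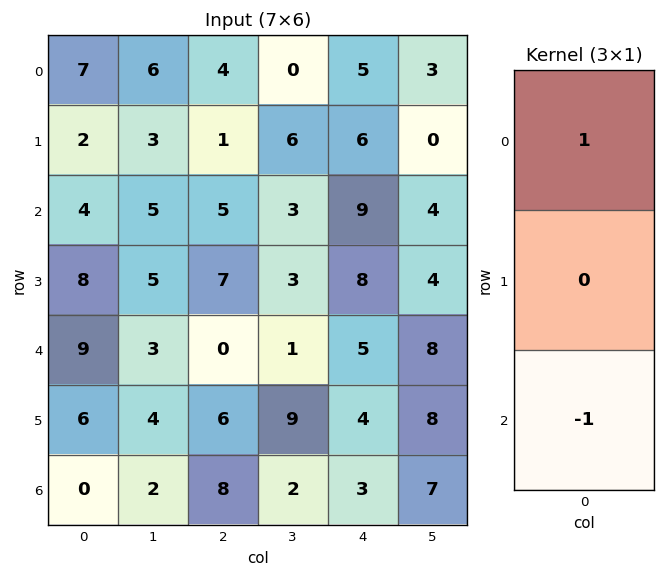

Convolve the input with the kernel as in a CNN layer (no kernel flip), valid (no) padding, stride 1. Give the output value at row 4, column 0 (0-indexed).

9

The receptive field on the input at this output position is [9 / 6 / 0]. Elementwise product with the kernel and sum: 9·1 + 0·-1.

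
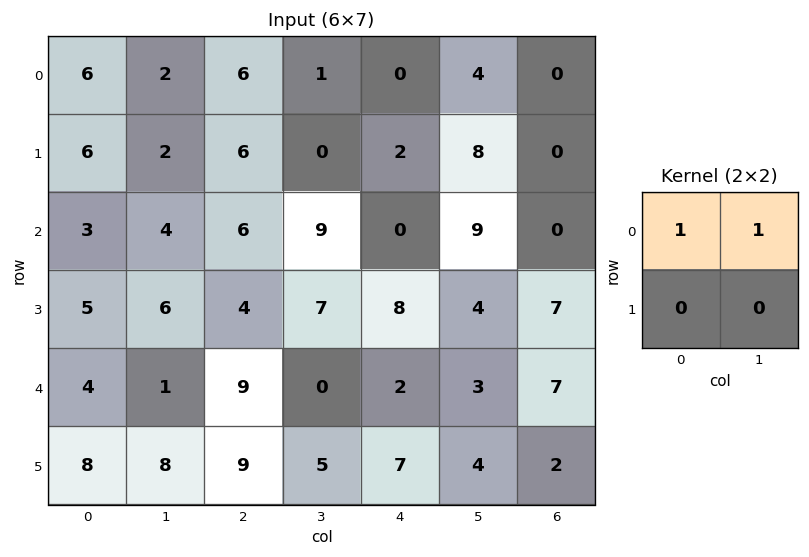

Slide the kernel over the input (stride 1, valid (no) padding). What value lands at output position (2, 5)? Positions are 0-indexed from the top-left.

The receptive field on the input at this output position is [9 0 / 4 7]. Elementwise product with the kernel and sum: 9·1 + 0·1.

9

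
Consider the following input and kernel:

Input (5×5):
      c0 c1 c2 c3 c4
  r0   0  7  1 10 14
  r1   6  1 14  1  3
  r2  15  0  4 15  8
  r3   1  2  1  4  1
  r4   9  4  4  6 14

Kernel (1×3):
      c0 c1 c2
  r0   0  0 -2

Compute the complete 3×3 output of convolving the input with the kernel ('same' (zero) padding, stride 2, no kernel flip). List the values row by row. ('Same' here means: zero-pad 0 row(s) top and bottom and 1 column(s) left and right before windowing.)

-14 -20 0
0 -30 0
-8 -12 0

Output[0,0]: The receptive field on the zero-padded input at this output position is [0 0 7]. Elementwise product with the kernel and sum: 7·-2.
Output[0,1]: The receptive field on the zero-padded input at this output position is [7 1 10]. Elementwise product with the kernel and sum: 10·-2.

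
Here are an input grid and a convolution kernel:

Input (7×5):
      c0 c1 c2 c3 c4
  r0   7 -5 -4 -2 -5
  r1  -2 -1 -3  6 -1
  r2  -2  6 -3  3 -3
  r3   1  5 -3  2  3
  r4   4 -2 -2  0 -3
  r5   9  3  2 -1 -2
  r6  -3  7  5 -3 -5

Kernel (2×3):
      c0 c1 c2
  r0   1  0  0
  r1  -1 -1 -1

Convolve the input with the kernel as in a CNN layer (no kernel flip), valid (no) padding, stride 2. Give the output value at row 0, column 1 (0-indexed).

The receptive field on the input at this output position is [-4 -2 -5 / -3 6 -1]. Elementwise product with the kernel and sum: -4·1 + -3·-1 + 6·-1 + -1·-1.

-6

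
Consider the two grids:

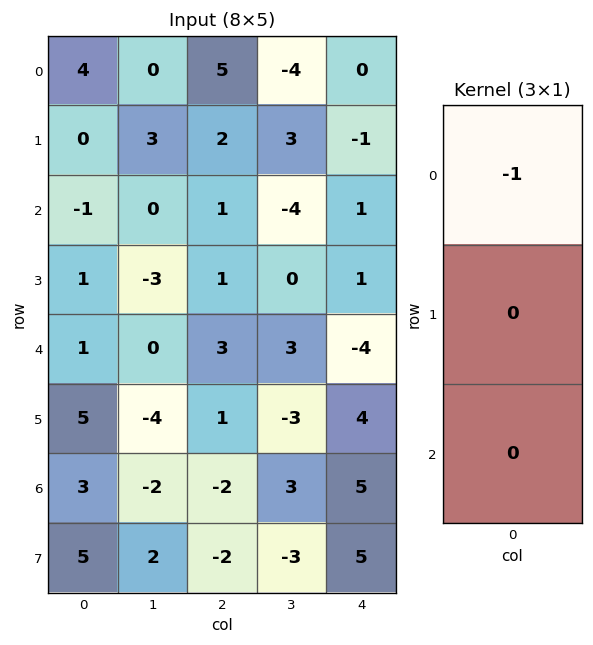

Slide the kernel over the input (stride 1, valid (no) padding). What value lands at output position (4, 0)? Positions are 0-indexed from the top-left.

-1

The receptive field on the input at this output position is [1 / 5 / 3]. Elementwise product with the kernel and sum: 1·-1.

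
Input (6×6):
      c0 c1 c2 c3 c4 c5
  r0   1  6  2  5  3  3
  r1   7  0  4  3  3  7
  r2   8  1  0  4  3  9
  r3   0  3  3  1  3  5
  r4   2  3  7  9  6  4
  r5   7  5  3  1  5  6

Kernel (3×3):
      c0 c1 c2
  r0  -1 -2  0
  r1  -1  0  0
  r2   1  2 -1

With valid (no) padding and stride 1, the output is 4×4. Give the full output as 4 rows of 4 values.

-10 -13 -11 -13
-12 -1 -8 -11
-9 4 8 6
6 -2 -12 -11

Output[0,0]: The receptive field on the input at this output position is [1 6 2 / 7 0 4 / 8 1 0]. Elementwise product with the kernel and sum: 1·-1 + 6·-2 + 7·-1 + 8·1 + 1·2 + 0·-1.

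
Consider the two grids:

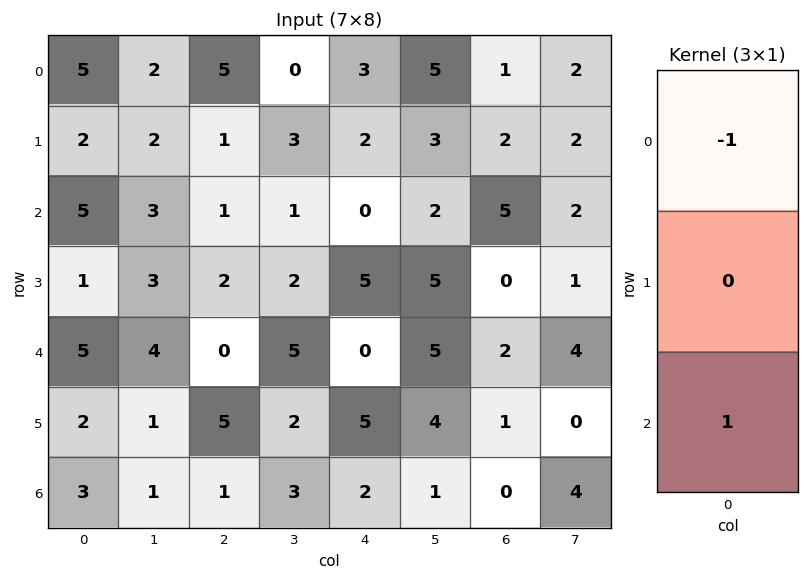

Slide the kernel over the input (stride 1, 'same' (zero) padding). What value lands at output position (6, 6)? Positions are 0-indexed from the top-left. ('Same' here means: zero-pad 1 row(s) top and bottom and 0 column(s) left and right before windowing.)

The receptive field on the zero-padded input at this output position is [1 / 0 / 0]. Elementwise product with the kernel and sum: 1·-1 + 0·1.

-1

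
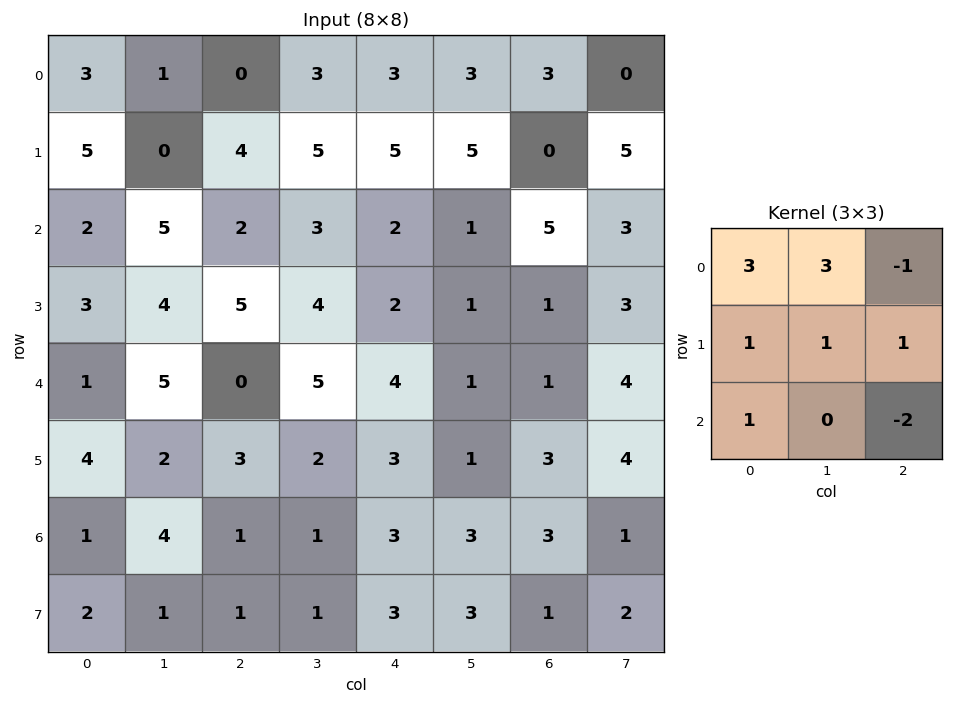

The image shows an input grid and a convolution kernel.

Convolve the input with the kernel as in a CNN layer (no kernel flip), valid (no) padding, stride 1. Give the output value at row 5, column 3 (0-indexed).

16

The receptive field on the input at this output position is [2 3 1 / 1 3 3 / 1 3 3]. Elementwise product with the kernel and sum: 2·3 + 3·3 + 1·-1 + 1·1 + 3·1 + 3·1 + 1·1 + 3·-2.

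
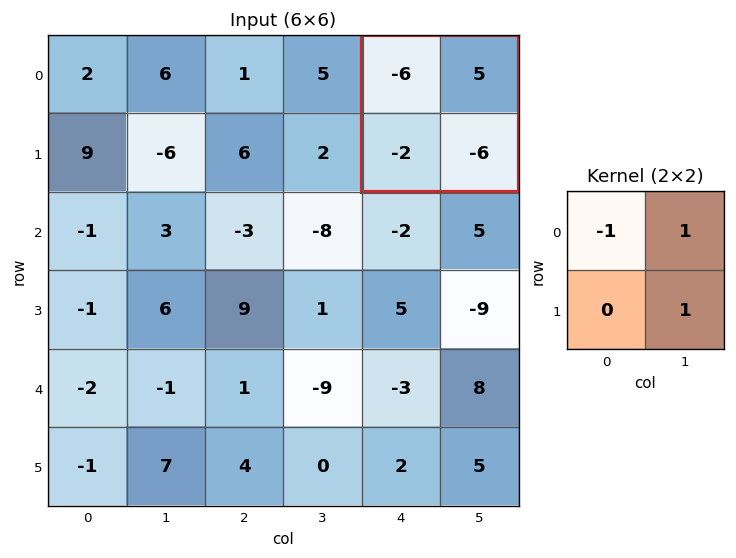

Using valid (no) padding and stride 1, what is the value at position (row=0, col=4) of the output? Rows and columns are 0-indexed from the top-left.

The receptive field on the input at this output position is [-6 5 / -2 -6]. Elementwise product with the kernel and sum: -6·-1 + 5·1 + -6·1.

5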